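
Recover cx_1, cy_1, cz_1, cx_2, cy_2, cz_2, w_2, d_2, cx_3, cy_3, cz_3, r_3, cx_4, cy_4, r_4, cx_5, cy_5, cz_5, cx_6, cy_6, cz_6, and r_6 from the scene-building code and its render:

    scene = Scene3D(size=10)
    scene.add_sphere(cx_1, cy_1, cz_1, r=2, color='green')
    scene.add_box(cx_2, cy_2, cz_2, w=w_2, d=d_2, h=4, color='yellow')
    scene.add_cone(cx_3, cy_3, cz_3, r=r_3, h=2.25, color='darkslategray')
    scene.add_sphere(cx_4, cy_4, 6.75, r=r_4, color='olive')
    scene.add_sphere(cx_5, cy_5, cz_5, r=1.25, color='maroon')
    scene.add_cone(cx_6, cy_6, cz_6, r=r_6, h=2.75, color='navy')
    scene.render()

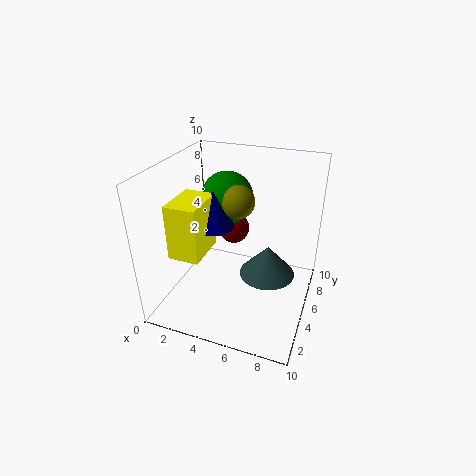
cx_1 = 3
cy_1 = 8
cz_1 = 6.5
cx_2 = 0.5
cy_2 = 3
cz_2 = 3.5
w_2 = 2.25
d_2 = 3.25
cx_3 = 7
cy_3 = 5.75
cz_3 = 2
r_3 = 2
cx_4 = 4.25
cy_4 = 7
r_4 = 1.25
cx_5 = 3.25
cy_5 = 8.75
cz_5 = 3.5
cx_6 = 2.75
cy_6 = 6
cz_6 = 5
r_6 = 1.5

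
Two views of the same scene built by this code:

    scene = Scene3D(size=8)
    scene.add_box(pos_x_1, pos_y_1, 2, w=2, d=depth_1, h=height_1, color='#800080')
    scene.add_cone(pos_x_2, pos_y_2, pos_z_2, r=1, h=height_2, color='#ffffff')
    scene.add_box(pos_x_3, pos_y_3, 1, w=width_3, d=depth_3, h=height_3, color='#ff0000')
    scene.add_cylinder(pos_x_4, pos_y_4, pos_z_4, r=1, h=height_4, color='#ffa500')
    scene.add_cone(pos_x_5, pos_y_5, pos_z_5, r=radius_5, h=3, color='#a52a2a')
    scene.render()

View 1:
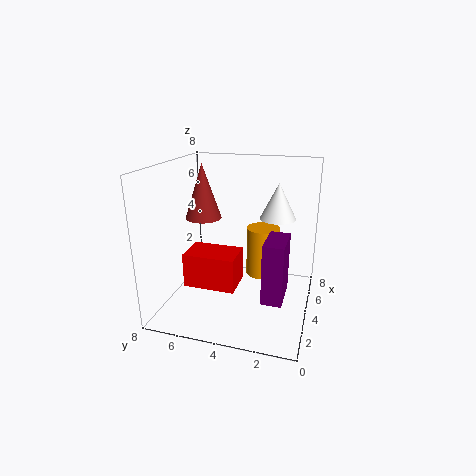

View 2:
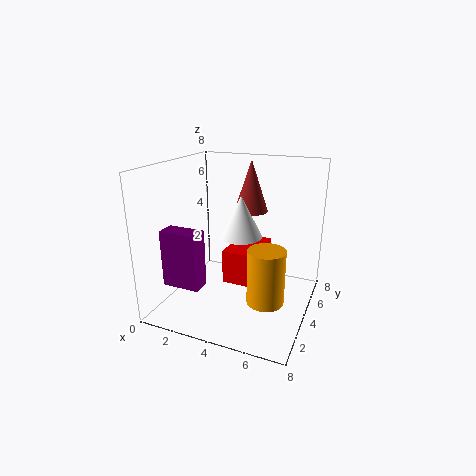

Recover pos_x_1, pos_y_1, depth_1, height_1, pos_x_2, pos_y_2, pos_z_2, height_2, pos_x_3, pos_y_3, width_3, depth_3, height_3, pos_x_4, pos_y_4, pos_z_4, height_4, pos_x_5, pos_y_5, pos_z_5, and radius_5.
pos_x_1 = 1, pos_y_1 = 1, depth_1 = 1, height_1 = 3, pos_x_2 = 5, pos_y_2 = 2, pos_z_2 = 5, height_2 = 2, pos_x_3 = 3, pos_y_3 = 4, width_3 = 2, depth_3 = 3, height_3 = 2, pos_x_4 = 6, pos_y_4 = 3, pos_z_4 = 1, height_4 = 3, pos_x_5 = 4, pos_y_5 = 6, pos_z_5 = 5, radius_5 = 1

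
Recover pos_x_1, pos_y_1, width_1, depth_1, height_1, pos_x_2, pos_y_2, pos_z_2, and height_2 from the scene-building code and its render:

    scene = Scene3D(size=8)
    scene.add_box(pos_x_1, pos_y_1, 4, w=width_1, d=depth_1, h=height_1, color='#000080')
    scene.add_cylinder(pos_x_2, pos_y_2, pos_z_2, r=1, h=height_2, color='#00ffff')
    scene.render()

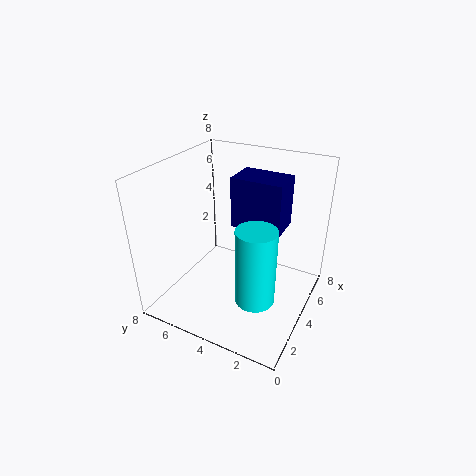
pos_x_1 = 5
pos_y_1 = 2
width_1 = 2
depth_1 = 3
height_1 = 3
pos_x_2 = 2
pos_y_2 = 2
pos_z_2 = 2
height_2 = 4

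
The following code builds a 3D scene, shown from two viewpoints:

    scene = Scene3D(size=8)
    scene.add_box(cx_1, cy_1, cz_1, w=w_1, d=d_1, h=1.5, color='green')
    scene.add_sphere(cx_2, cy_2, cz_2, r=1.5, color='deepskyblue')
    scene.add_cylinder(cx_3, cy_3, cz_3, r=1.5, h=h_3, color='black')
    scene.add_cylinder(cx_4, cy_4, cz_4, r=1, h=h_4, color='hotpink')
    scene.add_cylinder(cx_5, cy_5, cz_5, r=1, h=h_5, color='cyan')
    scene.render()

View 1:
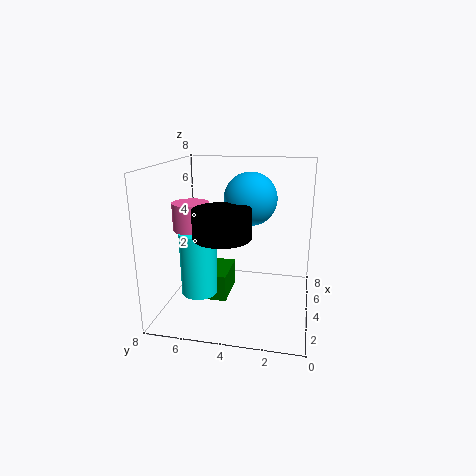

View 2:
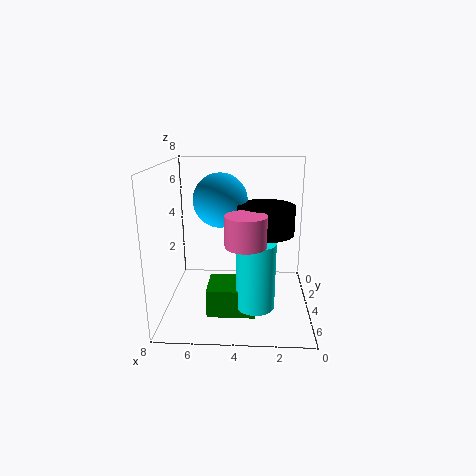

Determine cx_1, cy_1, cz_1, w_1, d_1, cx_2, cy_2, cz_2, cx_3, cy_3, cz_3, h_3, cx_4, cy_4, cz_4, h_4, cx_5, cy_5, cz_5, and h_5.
cx_1 = 3; cy_1 = 4.5; cz_1 = 0.5; w_1 = 2.5; d_1 = 2; cx_2 = 5; cy_2 = 3.5; cz_2 = 6; cx_3 = 2.5; cy_3 = 4.5; cz_3 = 4.5; h_3 = 1.5; cx_4 = 3.5; cy_4 = 6.5; cz_4 = 4.5; h_4 = 1.5; cx_5 = 3; cy_5 = 6; cz_5 = 1; h_5 = 3.5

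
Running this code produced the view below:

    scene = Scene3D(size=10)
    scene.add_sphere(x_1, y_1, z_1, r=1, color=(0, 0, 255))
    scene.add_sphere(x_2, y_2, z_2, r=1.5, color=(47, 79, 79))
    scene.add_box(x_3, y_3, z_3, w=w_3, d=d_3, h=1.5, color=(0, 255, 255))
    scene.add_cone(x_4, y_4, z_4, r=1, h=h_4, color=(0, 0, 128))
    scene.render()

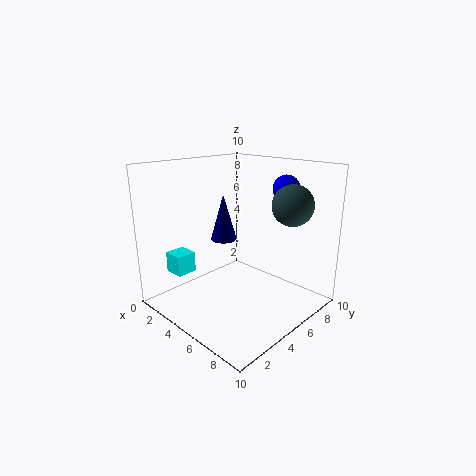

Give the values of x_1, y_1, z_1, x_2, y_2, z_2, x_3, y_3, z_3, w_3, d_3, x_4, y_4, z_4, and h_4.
x_1 = 6
y_1 = 9
z_1 = 8
x_2 = 7
y_2 = 8.5
z_2 = 7
x_3 = 0.5
y_3 = 2
z_3 = 2
w_3 = 1.5
d_3 = 1.5
x_4 = 2.5
y_4 = 6
z_4 = 4
h_4 = 3.5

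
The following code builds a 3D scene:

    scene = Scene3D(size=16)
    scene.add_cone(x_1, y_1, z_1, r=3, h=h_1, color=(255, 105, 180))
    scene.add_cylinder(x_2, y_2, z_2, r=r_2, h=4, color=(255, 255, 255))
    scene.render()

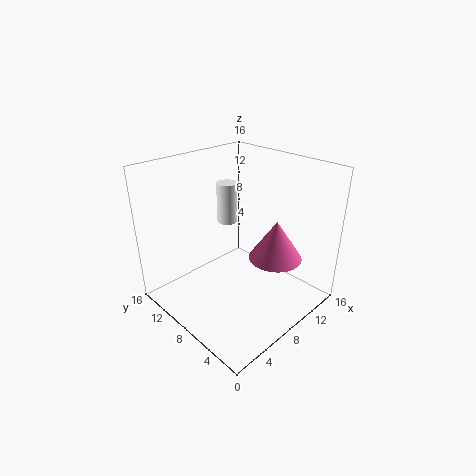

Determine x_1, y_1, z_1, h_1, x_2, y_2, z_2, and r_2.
x_1 = 11
y_1 = 5
z_1 = 5.5
h_1 = 4.5
x_2 = 6
y_2 = 7.5
z_2 = 11
r_2 = 1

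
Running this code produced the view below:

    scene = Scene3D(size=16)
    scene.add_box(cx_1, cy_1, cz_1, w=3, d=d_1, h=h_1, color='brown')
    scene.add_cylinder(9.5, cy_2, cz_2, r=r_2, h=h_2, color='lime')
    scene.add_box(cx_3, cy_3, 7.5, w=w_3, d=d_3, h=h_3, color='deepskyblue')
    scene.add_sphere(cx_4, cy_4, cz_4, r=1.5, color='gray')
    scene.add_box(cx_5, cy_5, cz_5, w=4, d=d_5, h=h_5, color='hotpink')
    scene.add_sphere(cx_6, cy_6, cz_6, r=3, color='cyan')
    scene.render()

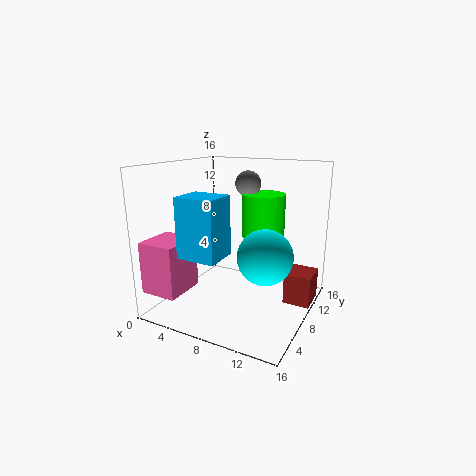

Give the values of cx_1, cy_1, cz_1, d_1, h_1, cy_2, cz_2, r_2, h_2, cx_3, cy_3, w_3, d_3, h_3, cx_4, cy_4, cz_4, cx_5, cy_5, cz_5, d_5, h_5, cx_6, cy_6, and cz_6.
cx_1 = 13
cy_1 = 9.5
cz_1 = 0.5
d_1 = 3.5
h_1 = 3.5
cy_2 = 11.5
cz_2 = 7.5
r_2 = 2.5
h_2 = 5
cx_3 = 5
cy_3 = 1
w_3 = 4
d_3 = 3.5
h_3 = 6
cx_4 = 7.5
cy_4 = 11.5
cz_4 = 13.5
cx_5 = 0.5
cy_5 = 0.5
cz_5 = 3
d_5 = 4.5
h_5 = 5.5
cx_6 = 11.5
cy_6 = 7.5
cz_6 = 6.5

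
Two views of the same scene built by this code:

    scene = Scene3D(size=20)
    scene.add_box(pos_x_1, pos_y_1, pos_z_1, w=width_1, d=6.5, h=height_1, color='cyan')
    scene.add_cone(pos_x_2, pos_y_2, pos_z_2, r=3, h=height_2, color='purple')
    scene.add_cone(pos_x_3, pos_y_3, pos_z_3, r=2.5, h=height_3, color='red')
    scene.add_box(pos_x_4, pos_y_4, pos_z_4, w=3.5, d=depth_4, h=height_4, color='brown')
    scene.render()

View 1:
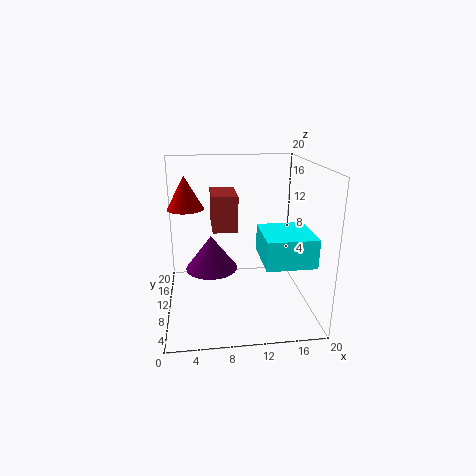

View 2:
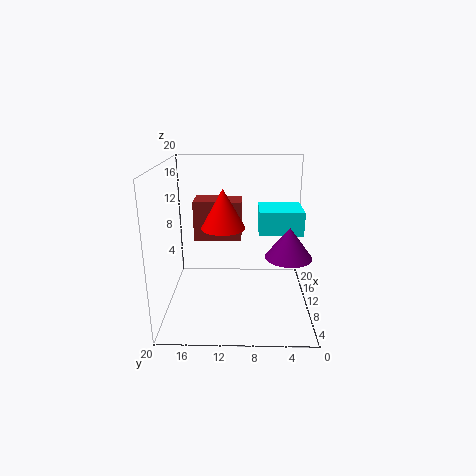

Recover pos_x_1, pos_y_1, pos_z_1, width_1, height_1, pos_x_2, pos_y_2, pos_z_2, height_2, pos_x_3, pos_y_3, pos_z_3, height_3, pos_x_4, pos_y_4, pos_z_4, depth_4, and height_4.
pos_x_1 = 12
pos_y_1 = 0.5
pos_z_1 = 9.5
width_1 = 6
height_1 = 3.5
pos_x_2 = 6
pos_y_2 = 3.5
pos_z_2 = 9
height_2 = 4
pos_x_3 = 3
pos_y_3 = 11.5
pos_z_3 = 14
height_3 = 4.5
pos_x_4 = 6.5
pos_y_4 = 9.5
pos_z_4 = 11
depth_4 = 6
height_4 = 5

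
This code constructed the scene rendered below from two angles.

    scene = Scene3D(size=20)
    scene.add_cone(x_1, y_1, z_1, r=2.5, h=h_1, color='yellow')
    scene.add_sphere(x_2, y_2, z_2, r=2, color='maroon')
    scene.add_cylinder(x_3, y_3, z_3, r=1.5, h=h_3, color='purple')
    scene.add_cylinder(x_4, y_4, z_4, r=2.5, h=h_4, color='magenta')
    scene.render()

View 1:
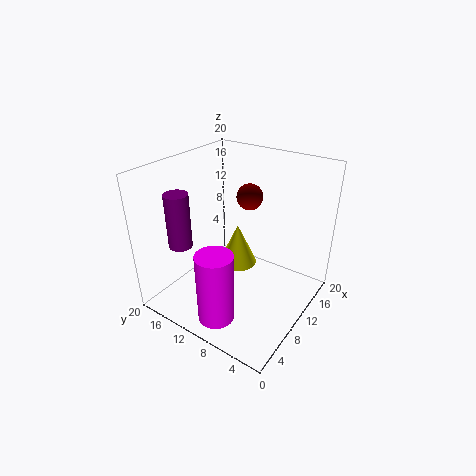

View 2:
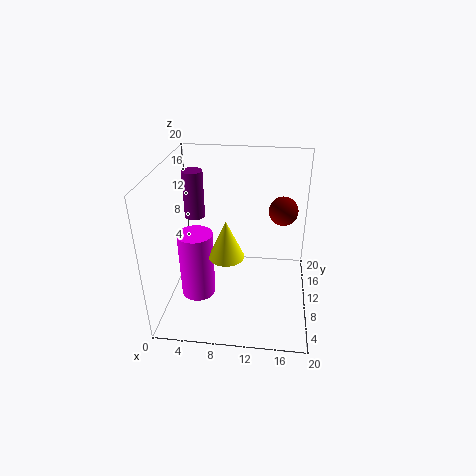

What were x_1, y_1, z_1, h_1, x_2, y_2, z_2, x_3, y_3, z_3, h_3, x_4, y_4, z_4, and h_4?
x_1 = 8.5
y_1 = 9
z_1 = 7.5
h_1 = 5.5
x_2 = 16
y_2 = 12
z_2 = 13.5
x_3 = 3
y_3 = 14
z_3 = 11
h_3 = 7
x_4 = 4
y_4 = 9.5
z_4 = 0.5
h_4 = 10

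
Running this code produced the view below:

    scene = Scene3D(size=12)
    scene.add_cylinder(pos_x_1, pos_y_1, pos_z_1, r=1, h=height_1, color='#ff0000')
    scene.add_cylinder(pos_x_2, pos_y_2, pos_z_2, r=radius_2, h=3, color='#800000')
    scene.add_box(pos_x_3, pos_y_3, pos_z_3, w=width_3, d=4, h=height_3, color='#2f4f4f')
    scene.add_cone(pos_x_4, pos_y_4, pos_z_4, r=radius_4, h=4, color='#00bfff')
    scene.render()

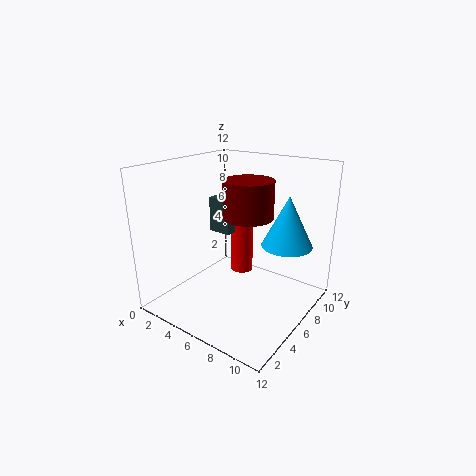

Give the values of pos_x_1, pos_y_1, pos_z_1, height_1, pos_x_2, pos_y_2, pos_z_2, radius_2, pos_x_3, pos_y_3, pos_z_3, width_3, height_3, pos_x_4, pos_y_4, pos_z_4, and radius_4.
pos_x_1 = 5
pos_y_1 = 8
pos_z_1 = 2
height_1 = 6
pos_x_2 = 7
pos_y_2 = 6
pos_z_2 = 8
radius_2 = 2
pos_x_3 = 3
pos_y_3 = 6
pos_z_3 = 6
width_3 = 2
height_3 = 3
pos_x_4 = 10
pos_y_4 = 7
pos_z_4 = 6
radius_4 = 2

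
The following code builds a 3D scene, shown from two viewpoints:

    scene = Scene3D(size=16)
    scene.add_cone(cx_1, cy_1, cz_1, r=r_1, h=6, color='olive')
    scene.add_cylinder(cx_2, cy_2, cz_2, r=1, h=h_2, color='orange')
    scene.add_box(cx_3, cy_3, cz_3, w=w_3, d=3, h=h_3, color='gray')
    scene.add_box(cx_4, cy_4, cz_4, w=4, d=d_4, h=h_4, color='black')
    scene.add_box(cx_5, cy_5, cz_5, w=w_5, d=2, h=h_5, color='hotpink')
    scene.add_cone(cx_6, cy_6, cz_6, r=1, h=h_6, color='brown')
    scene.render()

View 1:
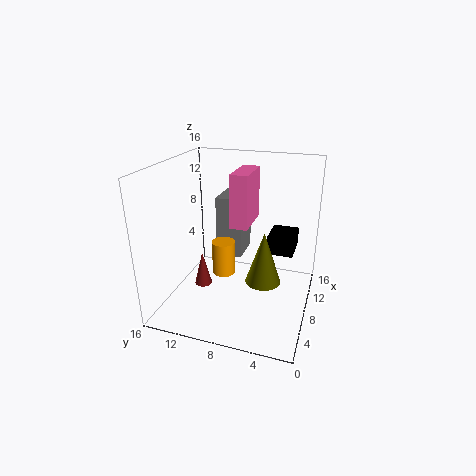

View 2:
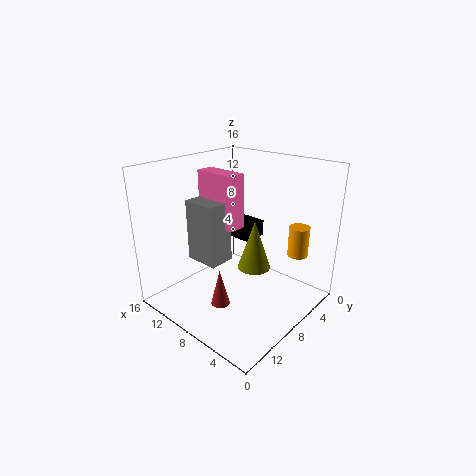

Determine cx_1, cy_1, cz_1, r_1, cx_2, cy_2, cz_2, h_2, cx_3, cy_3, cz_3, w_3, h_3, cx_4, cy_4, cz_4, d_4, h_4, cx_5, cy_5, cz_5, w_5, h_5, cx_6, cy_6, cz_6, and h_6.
cx_1 = 8, cy_1 = 5, cz_1 = 3, r_1 = 2, cx_2 = 1, cy_2 = 7, cz_2 = 8, h_2 = 3, cx_3 = 9, cy_3 = 8, cz_3 = 5, w_3 = 4, h_3 = 7, cx_4 = 9, cy_4 = 2, cz_4 = 6, d_4 = 3, h_4 = 2, cx_5 = 8, cy_5 = 7, cz_5 = 9, w_5 = 5, h_5 = 6, cx_6 = 7, cy_6 = 12, cz_6 = 2, h_6 = 4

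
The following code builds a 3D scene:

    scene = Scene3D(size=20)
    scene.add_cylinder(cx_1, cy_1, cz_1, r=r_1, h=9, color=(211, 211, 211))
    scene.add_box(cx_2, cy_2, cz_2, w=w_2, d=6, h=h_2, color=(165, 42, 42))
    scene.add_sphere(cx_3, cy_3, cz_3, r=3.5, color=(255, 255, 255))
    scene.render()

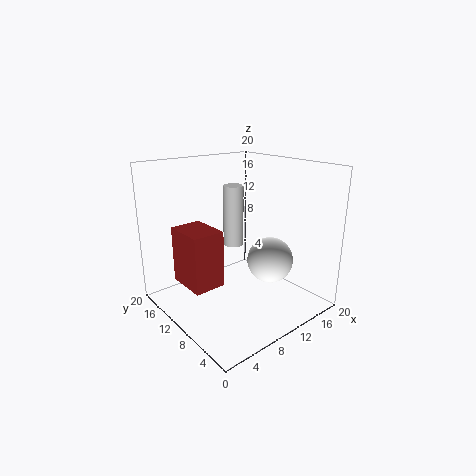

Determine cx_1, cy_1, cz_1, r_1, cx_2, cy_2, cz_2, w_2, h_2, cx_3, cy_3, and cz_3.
cx_1 = 12; cy_1 = 13.5; cz_1 = 7.5; r_1 = 1.5; cx_2 = 3; cy_2 = 10; cz_2 = 3.5; w_2 = 4.5; h_2 = 8; cx_3 = 16; cy_3 = 9.5; cz_3 = 5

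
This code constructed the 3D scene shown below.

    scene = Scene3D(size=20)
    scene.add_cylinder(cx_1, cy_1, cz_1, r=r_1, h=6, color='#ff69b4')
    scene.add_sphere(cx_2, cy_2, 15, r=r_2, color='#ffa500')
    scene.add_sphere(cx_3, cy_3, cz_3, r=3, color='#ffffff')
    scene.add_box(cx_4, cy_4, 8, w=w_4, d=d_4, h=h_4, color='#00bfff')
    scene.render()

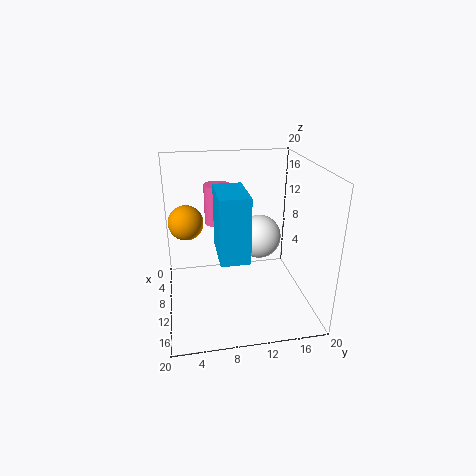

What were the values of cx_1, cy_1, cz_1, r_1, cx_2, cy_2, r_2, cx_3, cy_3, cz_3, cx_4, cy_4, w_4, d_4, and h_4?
cx_1 = 4; cy_1 = 8; cz_1 = 10; r_1 = 2; cx_2 = 15; cy_2 = 3; r_2 = 2; cx_3 = 10; cy_3 = 13; cz_3 = 10; cx_4 = 7; cy_4 = 7; w_4 = 7; d_4 = 4; h_4 = 9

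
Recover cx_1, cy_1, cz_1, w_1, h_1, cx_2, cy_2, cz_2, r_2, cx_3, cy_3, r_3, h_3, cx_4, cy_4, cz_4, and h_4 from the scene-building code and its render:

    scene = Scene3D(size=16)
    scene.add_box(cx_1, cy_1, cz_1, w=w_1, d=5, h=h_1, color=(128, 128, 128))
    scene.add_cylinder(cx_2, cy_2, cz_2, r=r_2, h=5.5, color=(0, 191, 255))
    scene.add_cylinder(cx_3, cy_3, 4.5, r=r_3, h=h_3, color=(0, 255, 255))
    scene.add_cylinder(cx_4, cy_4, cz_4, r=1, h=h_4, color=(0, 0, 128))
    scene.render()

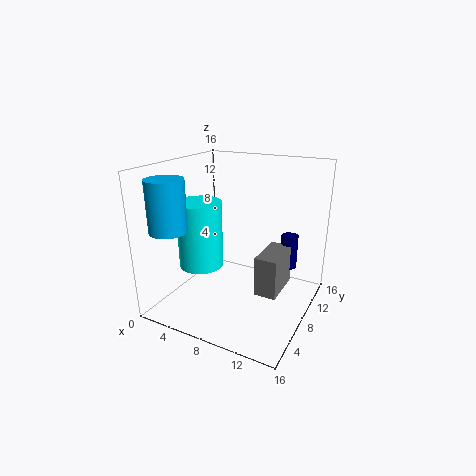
cx_1 = 10.5
cy_1 = 7
cz_1 = 2
w_1 = 2.5
h_1 = 4.5
cx_2 = 2.5
cy_2 = 3
cz_2 = 9.5
r_2 = 2
cx_3 = 4
cy_3 = 6.5
r_3 = 2.5
h_3 = 7.5
cx_4 = 12.5
cy_4 = 12.5
cz_4 = 3.5
h_4 = 4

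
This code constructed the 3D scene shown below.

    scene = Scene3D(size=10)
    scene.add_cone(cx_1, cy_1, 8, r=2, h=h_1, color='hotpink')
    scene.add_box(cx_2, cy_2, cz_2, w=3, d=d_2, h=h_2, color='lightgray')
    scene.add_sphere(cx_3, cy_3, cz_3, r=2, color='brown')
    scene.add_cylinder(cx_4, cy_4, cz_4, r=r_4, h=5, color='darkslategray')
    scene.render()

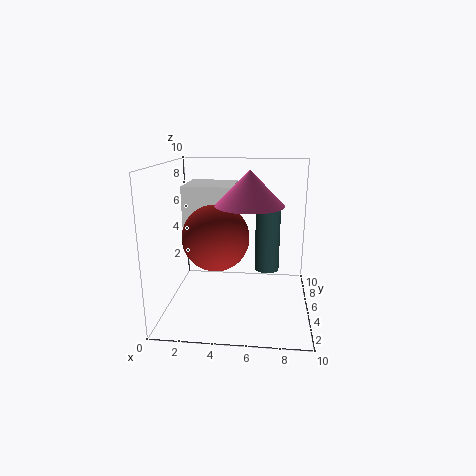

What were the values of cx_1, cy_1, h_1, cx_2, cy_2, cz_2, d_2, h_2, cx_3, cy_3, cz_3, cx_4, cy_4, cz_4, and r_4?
cx_1 = 6, cy_1 = 2, h_1 = 2, cx_2 = 2, cy_2 = 2, cz_2 = 5, d_2 = 3, h_2 = 4, cx_3 = 4, cy_3 = 2, cz_3 = 6, cx_4 = 7, cy_4 = 9, cz_4 = 1, r_4 = 1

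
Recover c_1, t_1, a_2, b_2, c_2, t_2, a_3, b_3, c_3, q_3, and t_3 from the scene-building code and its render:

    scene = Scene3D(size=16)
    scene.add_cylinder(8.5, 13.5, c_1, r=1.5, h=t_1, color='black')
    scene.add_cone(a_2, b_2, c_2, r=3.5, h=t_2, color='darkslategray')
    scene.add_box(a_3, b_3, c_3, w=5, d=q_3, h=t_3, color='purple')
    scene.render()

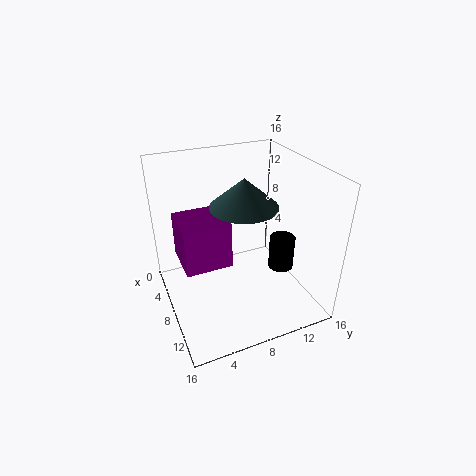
c_1 = 3, t_1 = 4, a_2 = 9.5, b_2 = 8, c_2 = 12.5, t_2 = 3, a_3 = 5, b_3 = 1.5, c_3 = 6, q_3 = 5, t_3 = 5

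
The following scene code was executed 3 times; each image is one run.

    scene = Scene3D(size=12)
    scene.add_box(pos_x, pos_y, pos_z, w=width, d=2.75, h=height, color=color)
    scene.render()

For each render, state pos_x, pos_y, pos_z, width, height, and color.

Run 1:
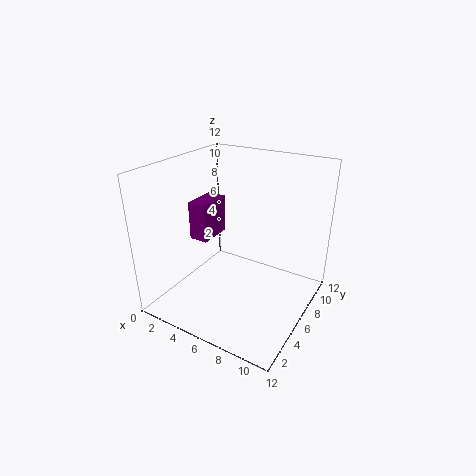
pos_x = 3.25; pos_y = 3.25; pos_z = 6.5; width = 1.5; height = 3; color = 'purple'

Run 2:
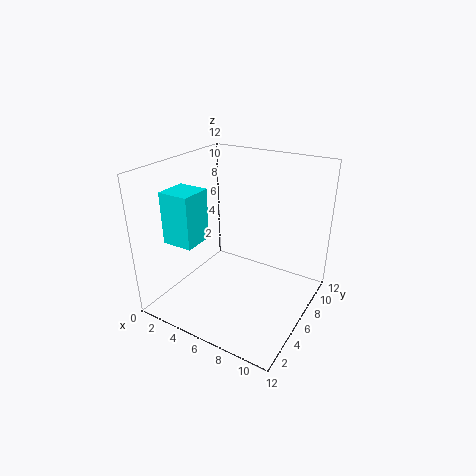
pos_x = 0.25; pos_y = 3.25; pos_z = 5.25; width = 2.75; height = 4.5; color = 'cyan'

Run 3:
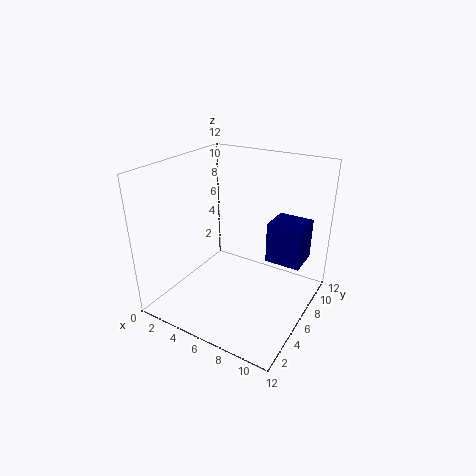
pos_x = 8; pos_y = 7.25; pos_z = 3.75; width = 3; height = 3.5; color = 'navy'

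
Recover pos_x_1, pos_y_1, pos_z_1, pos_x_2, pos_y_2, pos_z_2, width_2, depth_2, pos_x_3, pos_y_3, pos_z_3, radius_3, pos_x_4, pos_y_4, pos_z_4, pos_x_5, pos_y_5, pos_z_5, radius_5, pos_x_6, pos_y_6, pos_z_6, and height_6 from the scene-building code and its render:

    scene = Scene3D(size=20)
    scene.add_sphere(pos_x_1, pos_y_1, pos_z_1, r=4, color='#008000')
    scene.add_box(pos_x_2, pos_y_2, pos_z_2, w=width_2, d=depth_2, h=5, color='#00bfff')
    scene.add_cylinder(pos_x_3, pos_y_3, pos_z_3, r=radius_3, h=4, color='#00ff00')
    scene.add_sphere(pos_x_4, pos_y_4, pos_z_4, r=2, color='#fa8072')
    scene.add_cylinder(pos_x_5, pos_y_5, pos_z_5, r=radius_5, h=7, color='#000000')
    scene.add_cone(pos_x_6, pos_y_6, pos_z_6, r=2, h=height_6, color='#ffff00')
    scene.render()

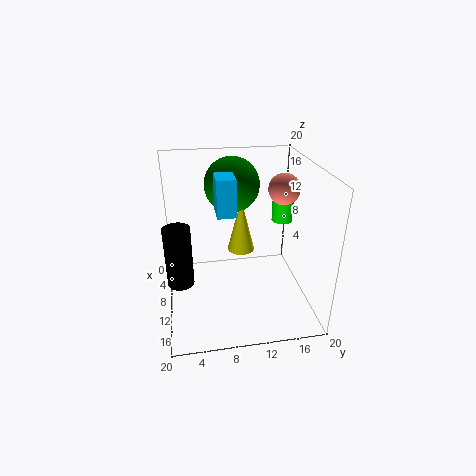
pos_x_1 = 5
pos_y_1 = 10
pos_z_1 = 16
pos_x_2 = 8.5
pos_y_2 = 7
pos_z_2 = 14
width_2 = 3.5
depth_2 = 2.5
pos_x_3 = 7.5
pos_y_3 = 17
pos_z_3 = 11
radius_3 = 1.5
pos_x_4 = 12
pos_y_4 = 15.5
pos_z_4 = 17.5
pos_x_5 = 17.5
pos_y_5 = 2
pos_z_5 = 9
radius_5 = 1.5
pos_x_6 = 7
pos_y_6 = 11
pos_z_6 = 6.5
height_6 = 8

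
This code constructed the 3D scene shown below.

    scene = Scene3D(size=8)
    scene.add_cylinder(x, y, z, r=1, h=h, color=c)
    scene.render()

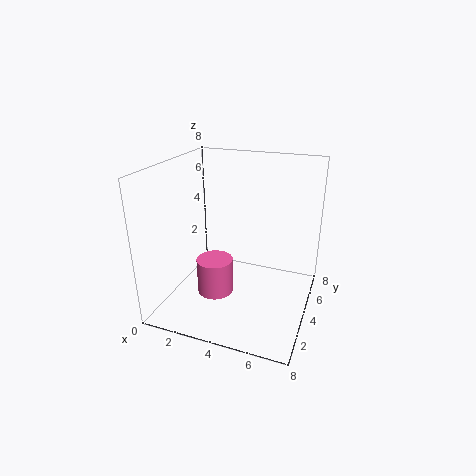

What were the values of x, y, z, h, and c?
x = 3
y = 3
z = 1
h = 2
c = 'hotpink'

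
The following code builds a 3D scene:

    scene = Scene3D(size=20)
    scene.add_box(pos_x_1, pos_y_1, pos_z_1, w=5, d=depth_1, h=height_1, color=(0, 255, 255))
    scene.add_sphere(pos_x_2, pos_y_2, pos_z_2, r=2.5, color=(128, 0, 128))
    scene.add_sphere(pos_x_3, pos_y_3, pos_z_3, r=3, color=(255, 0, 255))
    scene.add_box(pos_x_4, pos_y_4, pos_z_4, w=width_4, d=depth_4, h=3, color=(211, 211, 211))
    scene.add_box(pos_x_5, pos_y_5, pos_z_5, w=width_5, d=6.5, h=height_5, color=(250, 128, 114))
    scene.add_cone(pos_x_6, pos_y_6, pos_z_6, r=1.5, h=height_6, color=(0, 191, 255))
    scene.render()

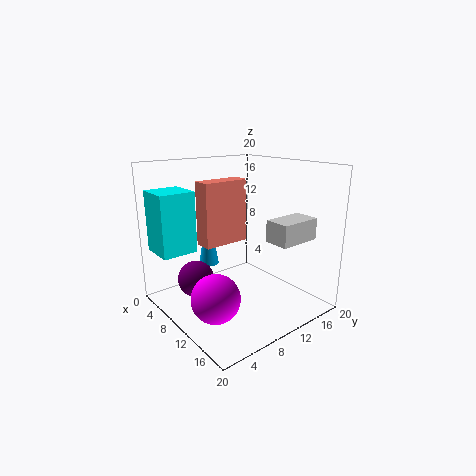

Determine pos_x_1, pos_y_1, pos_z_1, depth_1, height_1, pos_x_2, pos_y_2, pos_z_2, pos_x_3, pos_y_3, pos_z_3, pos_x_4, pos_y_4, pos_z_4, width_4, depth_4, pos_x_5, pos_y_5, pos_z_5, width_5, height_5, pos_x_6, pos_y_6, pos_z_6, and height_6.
pos_x_1 = 1.5
pos_y_1 = 0.5
pos_z_1 = 8
depth_1 = 5
height_1 = 8.5
pos_x_2 = 7.5
pos_y_2 = 4.5
pos_z_2 = 4.5
pos_x_3 = 14.5
pos_y_3 = 3
pos_z_3 = 5
pos_x_4 = 13.5
pos_y_4 = 12
pos_z_4 = 10
width_4 = 3.5
depth_4 = 6
pos_x_5 = 7.5
pos_y_5 = 5
pos_z_5 = 9.5
width_5 = 2.5
height_5 = 8.5
pos_x_6 = 4
pos_y_6 = 9
pos_z_6 = 4.5
height_6 = 9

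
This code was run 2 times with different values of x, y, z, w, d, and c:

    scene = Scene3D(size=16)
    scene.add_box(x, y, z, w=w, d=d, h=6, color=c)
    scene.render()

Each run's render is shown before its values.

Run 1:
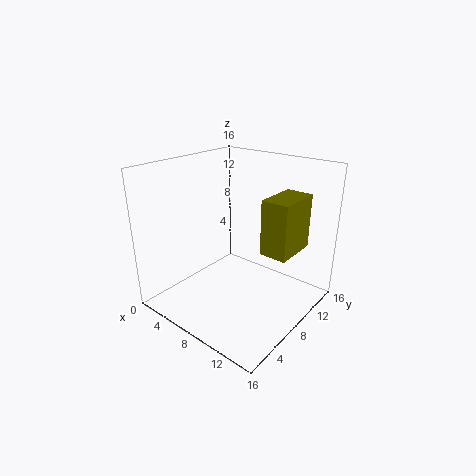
x = 11, y = 8, z = 7, w = 3, d = 5, c = 'olive'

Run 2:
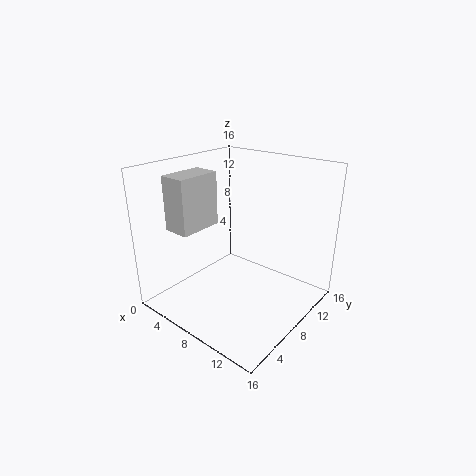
x = 2, y = 3, z = 9, w = 3, d = 5, c = 'lightgray'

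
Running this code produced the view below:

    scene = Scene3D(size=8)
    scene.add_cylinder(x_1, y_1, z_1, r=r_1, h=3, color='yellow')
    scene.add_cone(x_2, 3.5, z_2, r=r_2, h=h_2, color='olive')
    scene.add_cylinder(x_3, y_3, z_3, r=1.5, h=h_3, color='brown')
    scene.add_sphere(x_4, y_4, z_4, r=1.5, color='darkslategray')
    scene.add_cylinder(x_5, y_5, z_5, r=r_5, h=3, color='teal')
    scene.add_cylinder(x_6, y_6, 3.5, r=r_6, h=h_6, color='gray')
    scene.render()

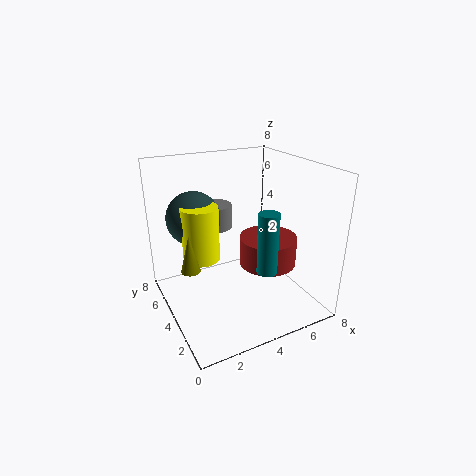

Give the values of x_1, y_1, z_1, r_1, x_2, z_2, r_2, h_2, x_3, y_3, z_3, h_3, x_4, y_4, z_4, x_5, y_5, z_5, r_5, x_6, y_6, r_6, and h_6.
x_1 = 2; y_1 = 4.5; z_1 = 3; r_1 = 1; x_2 = 1; z_2 = 3; r_2 = 0.5; h_2 = 2; x_3 = 5; y_3 = 2.5; z_3 = 3; h_3 = 1.5; x_4 = 2; y_4 = 5.5; z_4 = 5; x_5 = 4; y_5 = 1; z_5 = 3.5; r_5 = 0.5; x_6 = 4; y_6 = 7; r_6 = 1; h_6 = 1.5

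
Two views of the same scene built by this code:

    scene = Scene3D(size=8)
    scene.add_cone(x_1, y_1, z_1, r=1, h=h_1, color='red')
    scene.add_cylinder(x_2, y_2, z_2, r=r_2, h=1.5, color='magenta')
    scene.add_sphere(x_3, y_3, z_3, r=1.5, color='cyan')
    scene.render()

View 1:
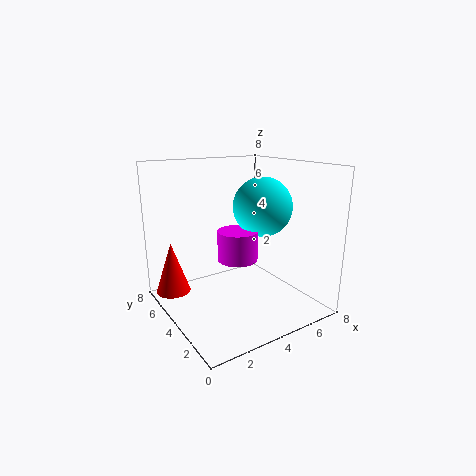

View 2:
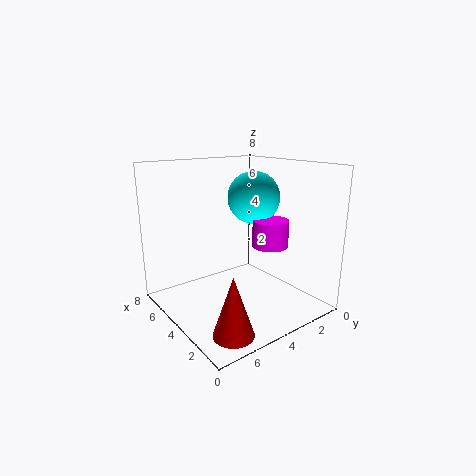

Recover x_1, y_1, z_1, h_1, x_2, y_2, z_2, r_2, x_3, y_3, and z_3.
x_1 = 1, y_1 = 6.5, z_1 = 0.5, h_1 = 3, x_2 = 3, y_2 = 2.5, z_2 = 3.5, r_2 = 1, x_3 = 4.5, y_3 = 2.5, z_3 = 6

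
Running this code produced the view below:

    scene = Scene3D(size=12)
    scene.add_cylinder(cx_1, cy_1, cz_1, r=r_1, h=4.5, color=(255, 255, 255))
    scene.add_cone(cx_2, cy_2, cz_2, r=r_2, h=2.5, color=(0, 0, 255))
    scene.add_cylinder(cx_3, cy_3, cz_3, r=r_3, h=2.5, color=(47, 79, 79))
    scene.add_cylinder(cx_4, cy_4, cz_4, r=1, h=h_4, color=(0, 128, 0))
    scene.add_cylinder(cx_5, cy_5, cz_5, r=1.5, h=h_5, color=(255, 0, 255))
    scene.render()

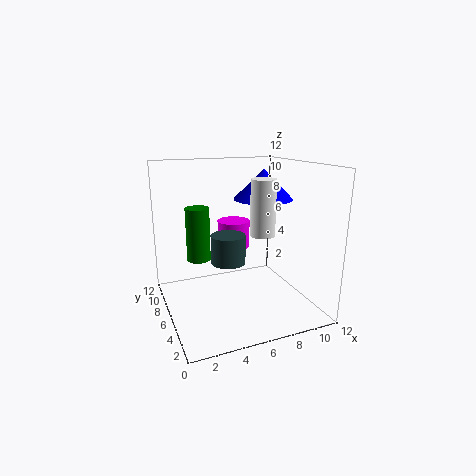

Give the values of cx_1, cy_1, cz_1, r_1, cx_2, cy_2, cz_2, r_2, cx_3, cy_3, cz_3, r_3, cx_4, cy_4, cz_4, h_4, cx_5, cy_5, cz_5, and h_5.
cx_1 = 7.5; cy_1 = 4.5; cz_1 = 6.5; r_1 = 1; cx_2 = 8.5; cy_2 = 6.5; cz_2 = 9; r_2 = 2.5; cx_3 = 5.5; cy_3 = 7; cz_3 = 3.5; r_3 = 1.5; cx_4 = 3; cy_4 = 7.5; cz_4 = 4; h_4 = 4.5; cx_5 = 7; cy_5 = 9.5; cz_5 = 4; h_5 = 2.5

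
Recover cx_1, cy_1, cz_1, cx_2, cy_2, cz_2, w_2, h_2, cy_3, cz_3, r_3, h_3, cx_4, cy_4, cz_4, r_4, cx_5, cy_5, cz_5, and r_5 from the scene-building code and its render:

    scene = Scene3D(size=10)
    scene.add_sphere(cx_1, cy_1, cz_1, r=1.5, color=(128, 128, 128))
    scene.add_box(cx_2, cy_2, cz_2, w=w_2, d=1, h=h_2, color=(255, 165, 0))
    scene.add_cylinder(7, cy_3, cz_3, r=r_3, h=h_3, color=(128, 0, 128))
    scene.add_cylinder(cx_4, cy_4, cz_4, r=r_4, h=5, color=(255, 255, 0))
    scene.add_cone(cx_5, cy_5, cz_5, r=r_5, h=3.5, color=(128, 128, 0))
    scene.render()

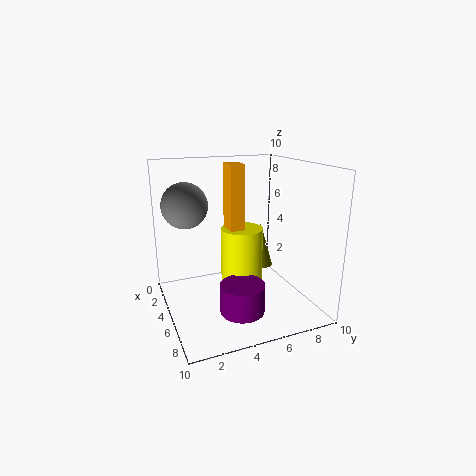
cx_1 = 4.5
cy_1 = 1.5
cz_1 = 7.5
cx_2 = 3.5
cy_2 = 4.5
cz_2 = 5.5
w_2 = 1.5
h_2 = 4.5
cy_3 = 4.5
cz_3 = 0.5
r_3 = 1.5
h_3 = 2
cx_4 = 4.5
cy_4 = 5.5
cz_4 = 0.5
r_4 = 1.5
cx_5 = 2.5
cy_5 = 8
cz_5 = 1.5
r_5 = 1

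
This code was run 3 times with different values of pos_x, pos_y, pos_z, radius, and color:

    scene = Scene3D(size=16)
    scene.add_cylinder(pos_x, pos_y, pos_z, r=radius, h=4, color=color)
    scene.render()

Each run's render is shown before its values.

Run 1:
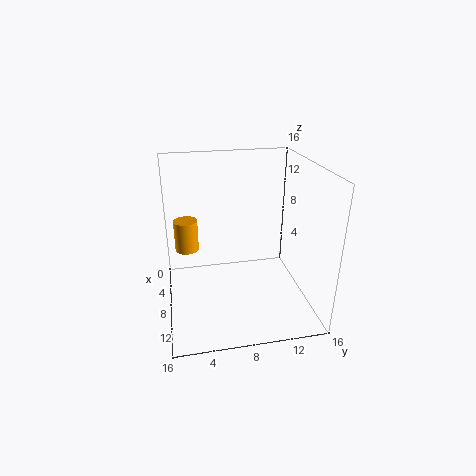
pos_x = 2; pos_y = 2.5; pos_z = 4; radius = 1.5; color = 'orange'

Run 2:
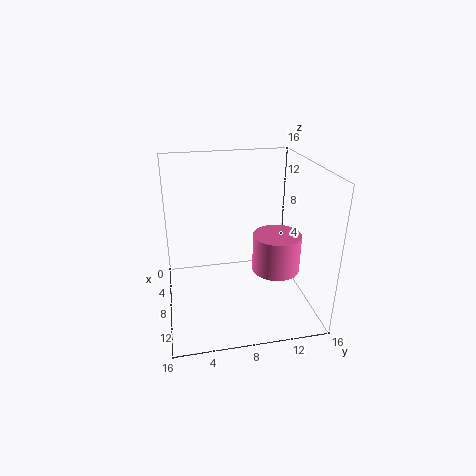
pos_x = 11; pos_y = 11.5; pos_z = 5.5; radius = 2.5; color = 'hotpink'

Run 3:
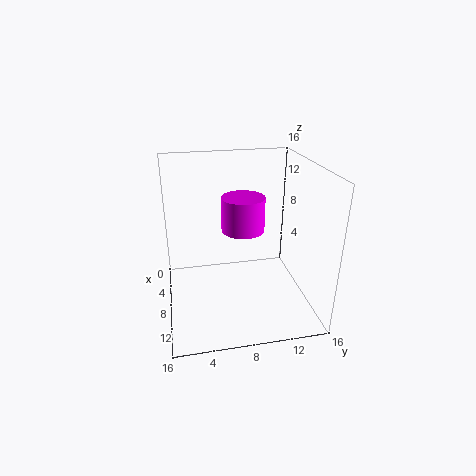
pos_x = 6; pos_y = 9; pos_z = 8; radius = 2.5; color = 'magenta'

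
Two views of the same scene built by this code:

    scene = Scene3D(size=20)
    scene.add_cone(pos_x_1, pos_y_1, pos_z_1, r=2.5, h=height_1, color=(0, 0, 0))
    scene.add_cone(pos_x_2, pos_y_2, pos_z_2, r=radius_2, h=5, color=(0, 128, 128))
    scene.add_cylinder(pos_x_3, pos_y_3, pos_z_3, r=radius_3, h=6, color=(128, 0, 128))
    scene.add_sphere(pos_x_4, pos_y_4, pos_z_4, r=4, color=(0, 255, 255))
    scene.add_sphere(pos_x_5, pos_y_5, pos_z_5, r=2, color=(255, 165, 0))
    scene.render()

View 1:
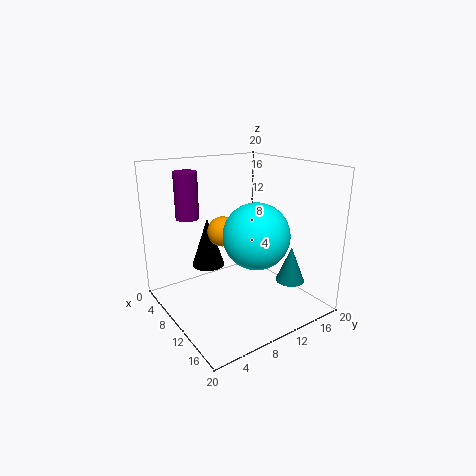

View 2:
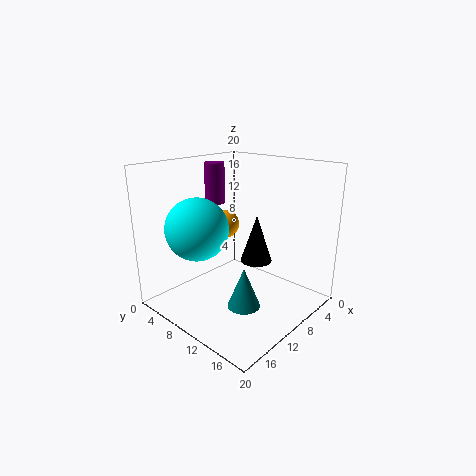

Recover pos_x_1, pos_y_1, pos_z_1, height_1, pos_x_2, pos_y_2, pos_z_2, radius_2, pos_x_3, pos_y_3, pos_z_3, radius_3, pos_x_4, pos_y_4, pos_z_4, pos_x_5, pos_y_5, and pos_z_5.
pos_x_1 = 4
pos_y_1 = 8.5
pos_z_1 = 4
height_1 = 7.5
pos_x_2 = 15
pos_y_2 = 15.5
pos_z_2 = 4
radius_2 = 2
pos_x_3 = 8
pos_y_3 = 3.5
pos_z_3 = 13.5
radius_3 = 1.5
pos_x_4 = 16
pos_y_4 = 8.5
pos_z_4 = 12.5
pos_x_5 = 10
pos_y_5 = 7.5
pos_z_5 = 11.5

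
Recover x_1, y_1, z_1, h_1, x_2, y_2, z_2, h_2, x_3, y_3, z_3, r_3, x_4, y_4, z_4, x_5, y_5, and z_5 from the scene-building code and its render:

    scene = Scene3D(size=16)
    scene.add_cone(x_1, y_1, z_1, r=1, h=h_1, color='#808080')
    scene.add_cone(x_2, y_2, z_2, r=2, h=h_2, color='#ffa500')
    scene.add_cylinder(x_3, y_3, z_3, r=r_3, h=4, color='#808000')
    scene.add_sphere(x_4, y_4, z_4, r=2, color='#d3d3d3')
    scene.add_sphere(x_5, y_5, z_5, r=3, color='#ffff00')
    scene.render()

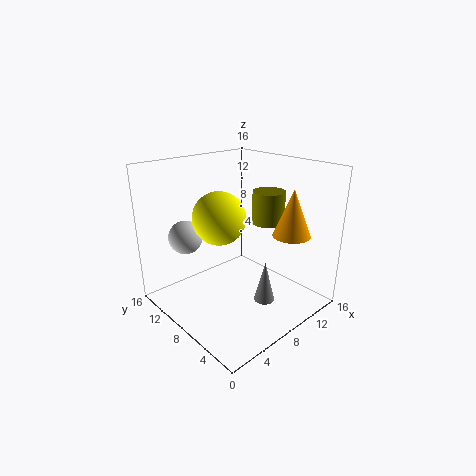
x_1 = 6
y_1 = 2
z_1 = 4
h_1 = 4
x_2 = 11
y_2 = 3
z_2 = 9
h_2 = 5
x_3 = 14
y_3 = 9
z_3 = 8
r_3 = 2
x_4 = 5
y_4 = 14
z_4 = 7
x_5 = 7
y_5 = 10
z_5 = 10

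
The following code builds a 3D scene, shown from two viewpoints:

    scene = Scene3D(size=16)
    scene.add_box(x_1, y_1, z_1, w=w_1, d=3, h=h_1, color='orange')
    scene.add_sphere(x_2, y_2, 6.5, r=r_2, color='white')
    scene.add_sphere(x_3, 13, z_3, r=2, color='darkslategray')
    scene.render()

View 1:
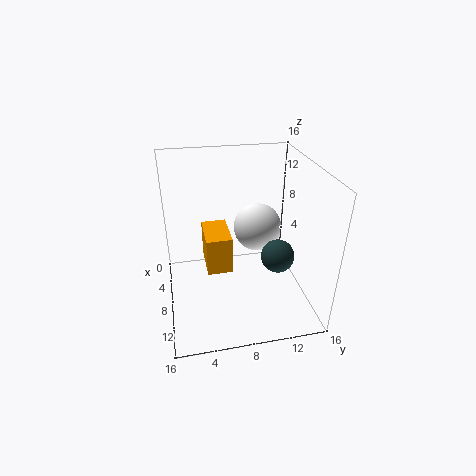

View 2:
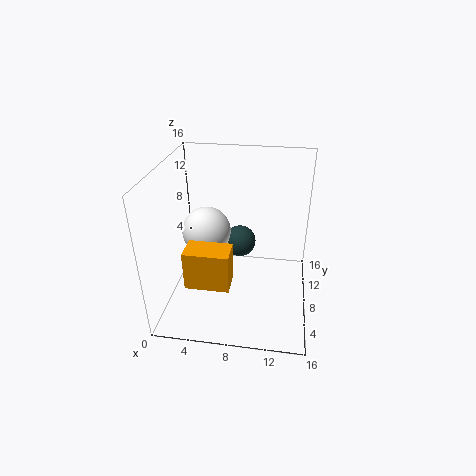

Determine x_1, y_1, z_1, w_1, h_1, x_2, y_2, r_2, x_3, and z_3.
x_1 = 2.5; y_1 = 4.5; z_1 = 3; w_1 = 5; h_1 = 4.5; x_2 = 3.5; y_2 = 11.5; r_2 = 3; x_3 = 7.5; z_3 = 4.5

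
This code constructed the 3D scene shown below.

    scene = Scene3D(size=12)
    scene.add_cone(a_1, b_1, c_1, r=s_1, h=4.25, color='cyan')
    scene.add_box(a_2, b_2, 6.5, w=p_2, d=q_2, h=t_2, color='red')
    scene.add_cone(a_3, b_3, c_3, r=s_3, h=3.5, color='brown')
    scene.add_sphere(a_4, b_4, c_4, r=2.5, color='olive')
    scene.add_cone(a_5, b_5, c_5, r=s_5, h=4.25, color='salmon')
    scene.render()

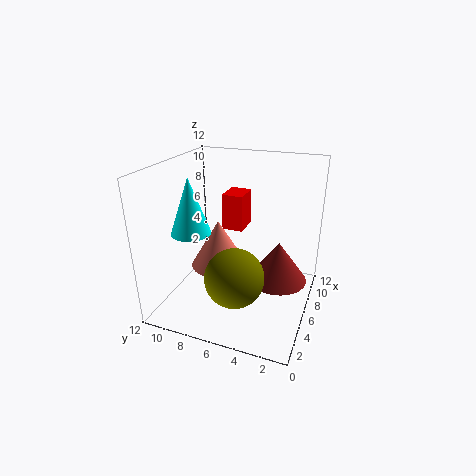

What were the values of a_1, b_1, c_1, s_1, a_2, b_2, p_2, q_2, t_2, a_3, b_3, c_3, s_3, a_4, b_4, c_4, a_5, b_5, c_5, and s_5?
a_1 = 2.75
b_1 = 8.5
c_1 = 7.5
s_1 = 1.5
a_2 = 6.25
b_2 = 5.75
p_2 = 2.25
q_2 = 1.75
t_2 = 3
a_3 = 7.25
b_3 = 2.75
c_3 = 2
s_3 = 2.5
a_4 = 4.5
b_4 = 5.75
c_4 = 3
a_5 = 7
b_5 = 8.25
c_5 = 2.5
s_5 = 2.5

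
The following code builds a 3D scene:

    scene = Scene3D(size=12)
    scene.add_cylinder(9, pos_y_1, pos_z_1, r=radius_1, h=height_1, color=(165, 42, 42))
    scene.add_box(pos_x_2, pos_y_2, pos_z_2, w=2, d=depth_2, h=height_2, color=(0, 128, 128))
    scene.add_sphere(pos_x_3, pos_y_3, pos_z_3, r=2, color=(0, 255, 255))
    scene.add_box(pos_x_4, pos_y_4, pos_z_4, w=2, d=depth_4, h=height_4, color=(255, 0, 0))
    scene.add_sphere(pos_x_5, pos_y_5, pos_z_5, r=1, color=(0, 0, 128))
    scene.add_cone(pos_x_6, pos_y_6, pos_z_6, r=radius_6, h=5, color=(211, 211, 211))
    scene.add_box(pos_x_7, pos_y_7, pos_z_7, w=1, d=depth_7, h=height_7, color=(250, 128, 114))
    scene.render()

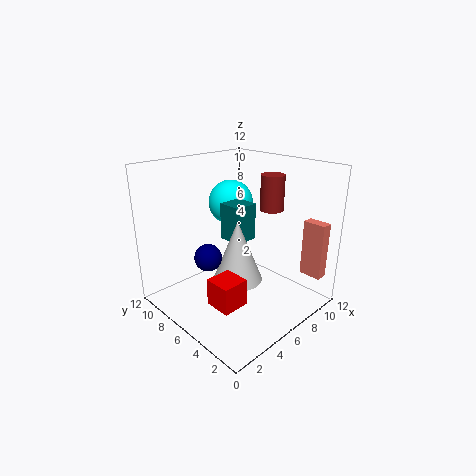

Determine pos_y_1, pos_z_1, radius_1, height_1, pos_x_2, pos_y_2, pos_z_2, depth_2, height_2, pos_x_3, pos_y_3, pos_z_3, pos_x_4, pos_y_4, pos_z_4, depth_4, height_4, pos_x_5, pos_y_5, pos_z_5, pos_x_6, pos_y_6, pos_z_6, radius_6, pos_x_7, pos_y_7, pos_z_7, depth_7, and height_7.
pos_y_1 = 5; pos_z_1 = 8; radius_1 = 1; height_1 = 3; pos_x_2 = 5; pos_y_2 = 5; pos_z_2 = 6; depth_2 = 2; height_2 = 3; pos_x_3 = 8; pos_y_3 = 9; pos_z_3 = 8; pos_x_4 = 1; pos_y_4 = 2; pos_z_4 = 3; depth_4 = 2; height_4 = 2; pos_x_5 = 2; pos_y_5 = 5; pos_z_5 = 6; pos_x_6 = 5; pos_y_6 = 5; pos_z_6 = 3; radius_6 = 2; pos_x_7 = 11; pos_y_7 = 1; pos_z_7 = 2; depth_7 = 2; height_7 = 5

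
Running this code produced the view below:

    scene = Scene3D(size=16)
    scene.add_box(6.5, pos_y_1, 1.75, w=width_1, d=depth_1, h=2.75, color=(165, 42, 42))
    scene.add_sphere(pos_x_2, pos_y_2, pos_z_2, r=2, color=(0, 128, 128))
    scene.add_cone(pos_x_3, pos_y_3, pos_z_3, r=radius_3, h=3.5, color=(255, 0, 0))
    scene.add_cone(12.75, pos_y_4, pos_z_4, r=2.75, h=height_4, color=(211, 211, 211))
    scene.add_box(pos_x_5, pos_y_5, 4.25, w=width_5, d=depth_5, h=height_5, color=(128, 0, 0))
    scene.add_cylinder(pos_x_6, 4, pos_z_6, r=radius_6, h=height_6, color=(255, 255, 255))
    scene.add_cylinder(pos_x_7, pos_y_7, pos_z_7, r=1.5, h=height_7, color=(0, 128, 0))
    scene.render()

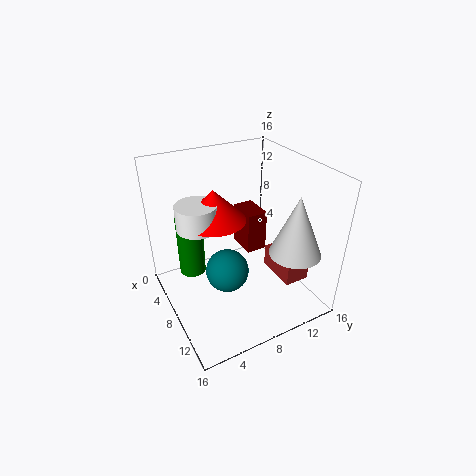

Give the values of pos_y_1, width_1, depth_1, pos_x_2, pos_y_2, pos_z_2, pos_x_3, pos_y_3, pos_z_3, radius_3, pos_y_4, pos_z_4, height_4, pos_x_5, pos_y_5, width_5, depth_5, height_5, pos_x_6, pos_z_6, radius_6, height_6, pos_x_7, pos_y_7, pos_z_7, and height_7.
pos_y_1 = 12.75, width_1 = 5, depth_1 = 3, pos_x_2 = 12.75, pos_y_2 = 4.25, pos_z_2 = 8.25, pos_x_3 = 6.25, pos_y_3 = 6, pos_z_3 = 10, radius_3 = 3.5, pos_y_4 = 12.25, pos_z_4 = 7.5, height_4 = 6.5, pos_x_5 = 2.75, pos_y_5 = 10.25, width_5 = 3.75, depth_5 = 2.5, height_5 = 5, pos_x_6 = 6.25, pos_z_6 = 9.5, radius_6 = 2.25, height_6 = 2.75, pos_x_7 = 5, pos_y_7 = 3.5, pos_z_7 = 3.25, height_7 = 7.5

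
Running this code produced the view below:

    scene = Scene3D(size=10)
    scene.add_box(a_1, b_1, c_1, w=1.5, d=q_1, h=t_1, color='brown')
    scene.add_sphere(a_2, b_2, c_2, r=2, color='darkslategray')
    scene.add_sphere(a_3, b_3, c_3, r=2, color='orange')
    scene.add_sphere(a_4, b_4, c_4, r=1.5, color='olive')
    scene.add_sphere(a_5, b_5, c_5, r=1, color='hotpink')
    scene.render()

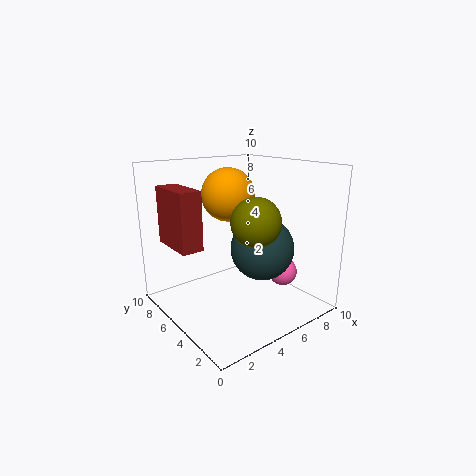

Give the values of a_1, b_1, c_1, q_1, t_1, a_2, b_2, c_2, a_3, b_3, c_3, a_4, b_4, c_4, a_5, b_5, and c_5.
a_1 = 1, b_1 = 5.5, c_1 = 4.5, q_1 = 3.5, t_1 = 4, a_2 = 5, b_2 = 2.5, c_2 = 5, a_3 = 6, b_3 = 7.5, c_3 = 7.5, a_4 = 4, b_4 = 2, c_4 = 7, a_5 = 7.5, b_5 = 3, c_5 = 2.5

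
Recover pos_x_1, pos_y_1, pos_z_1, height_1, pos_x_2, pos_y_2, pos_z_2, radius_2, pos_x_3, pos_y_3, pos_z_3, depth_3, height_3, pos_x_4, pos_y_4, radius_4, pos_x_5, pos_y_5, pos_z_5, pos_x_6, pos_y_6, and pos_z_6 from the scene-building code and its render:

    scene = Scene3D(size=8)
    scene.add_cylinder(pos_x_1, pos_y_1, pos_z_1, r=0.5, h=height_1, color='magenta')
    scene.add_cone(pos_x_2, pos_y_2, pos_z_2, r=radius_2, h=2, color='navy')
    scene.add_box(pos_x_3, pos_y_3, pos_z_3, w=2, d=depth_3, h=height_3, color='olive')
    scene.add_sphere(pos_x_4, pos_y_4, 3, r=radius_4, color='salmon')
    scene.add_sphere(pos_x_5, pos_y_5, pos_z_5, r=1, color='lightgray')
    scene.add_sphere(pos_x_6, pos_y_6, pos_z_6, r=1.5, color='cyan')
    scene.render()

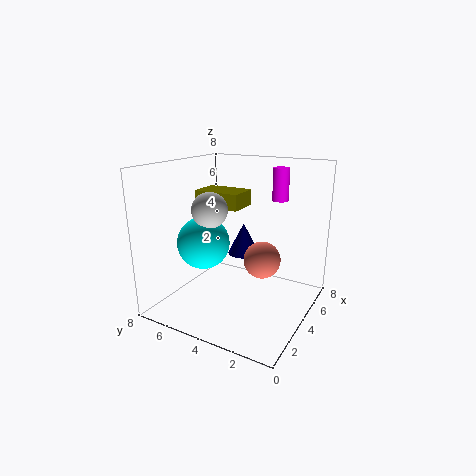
pos_x_1 = 7.5, pos_y_1 = 3, pos_z_1 = 5.5, height_1 = 2, pos_x_2 = 6.5, pos_y_2 = 5, pos_z_2 = 2, radius_2 = 1, pos_x_3 = 5.5, pos_y_3 = 5, pos_z_3 = 5, depth_3 = 3, height_3 = 1, pos_x_4 = 4, pos_y_4 = 2.5, radius_4 = 1, pos_x_5 = 3.5, pos_y_5 = 5.5, pos_z_5 = 5.5, pos_x_6 = 3.5, pos_y_6 = 6, pos_z_6 = 3.5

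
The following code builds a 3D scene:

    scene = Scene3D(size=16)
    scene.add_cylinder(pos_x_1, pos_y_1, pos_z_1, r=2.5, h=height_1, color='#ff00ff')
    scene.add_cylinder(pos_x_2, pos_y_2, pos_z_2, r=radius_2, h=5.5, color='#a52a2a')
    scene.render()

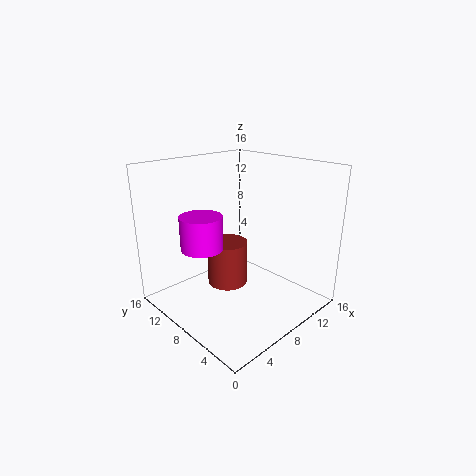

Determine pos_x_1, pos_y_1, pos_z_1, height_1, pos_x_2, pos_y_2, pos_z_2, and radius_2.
pos_x_1 = 6
pos_y_1 = 12
pos_z_1 = 6
height_1 = 4
pos_x_2 = 9.5
pos_y_2 = 11.5
pos_z_2 = 0.5
radius_2 = 2.5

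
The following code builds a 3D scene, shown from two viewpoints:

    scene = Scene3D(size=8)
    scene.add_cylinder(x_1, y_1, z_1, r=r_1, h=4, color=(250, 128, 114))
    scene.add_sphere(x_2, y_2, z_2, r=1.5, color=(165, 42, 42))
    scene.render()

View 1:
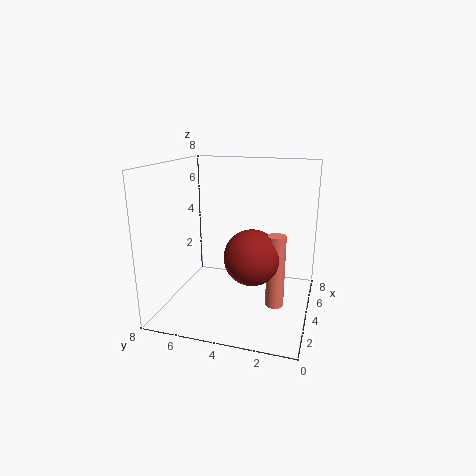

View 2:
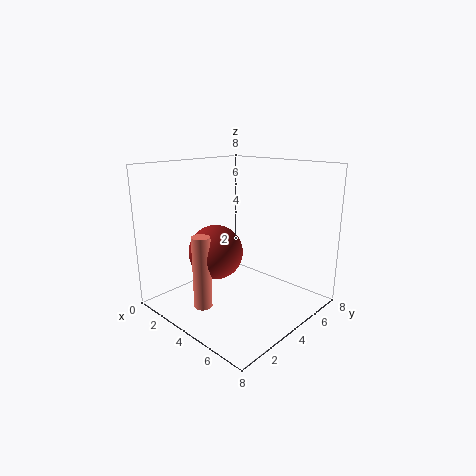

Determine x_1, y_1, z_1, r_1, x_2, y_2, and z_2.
x_1 = 3.5
y_1 = 1.75
z_1 = 0.5
r_1 = 0.5
x_2 = 3.25
y_2 = 3
z_2 = 3.25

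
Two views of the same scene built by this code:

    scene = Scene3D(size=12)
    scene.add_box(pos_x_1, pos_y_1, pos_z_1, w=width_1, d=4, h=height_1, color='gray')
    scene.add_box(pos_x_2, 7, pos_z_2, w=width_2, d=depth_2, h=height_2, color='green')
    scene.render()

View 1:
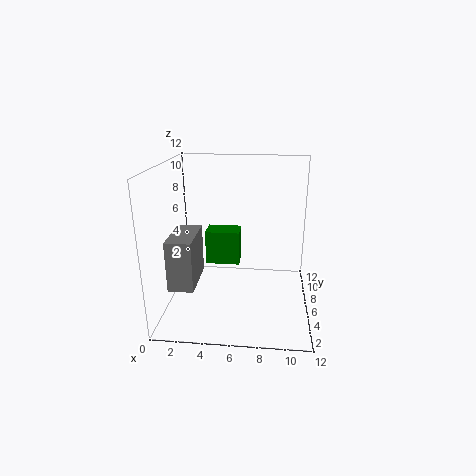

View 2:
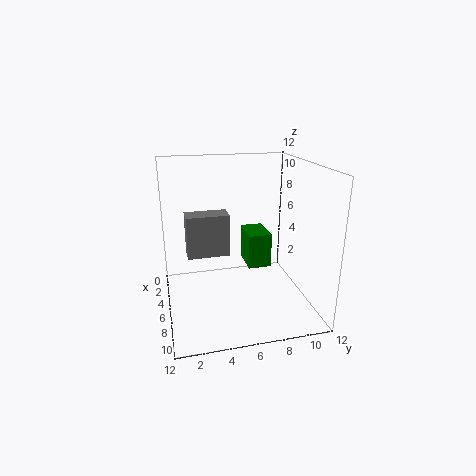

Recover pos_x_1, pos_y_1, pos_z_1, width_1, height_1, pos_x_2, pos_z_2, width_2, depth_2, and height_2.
pos_x_1 = 1, pos_y_1 = 2, pos_z_1 = 3, width_1 = 2, height_1 = 4, pos_x_2 = 3, pos_z_2 = 3, width_2 = 3, depth_2 = 2, height_2 = 3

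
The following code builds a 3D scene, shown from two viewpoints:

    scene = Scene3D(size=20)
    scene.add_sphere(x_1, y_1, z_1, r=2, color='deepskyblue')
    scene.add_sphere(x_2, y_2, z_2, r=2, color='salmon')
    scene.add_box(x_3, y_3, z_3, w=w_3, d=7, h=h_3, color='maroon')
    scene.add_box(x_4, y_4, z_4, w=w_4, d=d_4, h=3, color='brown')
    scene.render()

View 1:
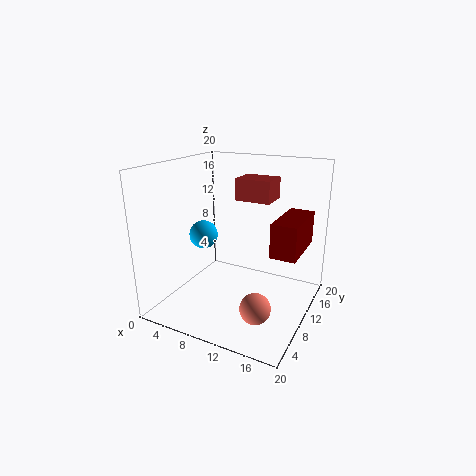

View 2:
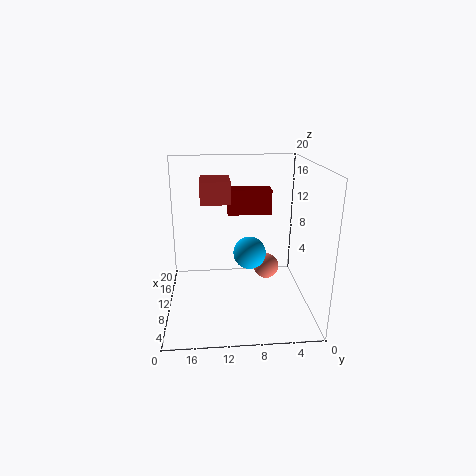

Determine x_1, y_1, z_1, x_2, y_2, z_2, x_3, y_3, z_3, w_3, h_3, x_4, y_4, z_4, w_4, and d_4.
x_1 = 5
y_1 = 9
z_1 = 10
x_2 = 15
y_2 = 5
z_2 = 3
x_3 = 17
y_3 = 4
z_3 = 11
w_3 = 3
h_3 = 4
x_4 = 9
y_4 = 11
z_4 = 15
w_4 = 5
d_4 = 4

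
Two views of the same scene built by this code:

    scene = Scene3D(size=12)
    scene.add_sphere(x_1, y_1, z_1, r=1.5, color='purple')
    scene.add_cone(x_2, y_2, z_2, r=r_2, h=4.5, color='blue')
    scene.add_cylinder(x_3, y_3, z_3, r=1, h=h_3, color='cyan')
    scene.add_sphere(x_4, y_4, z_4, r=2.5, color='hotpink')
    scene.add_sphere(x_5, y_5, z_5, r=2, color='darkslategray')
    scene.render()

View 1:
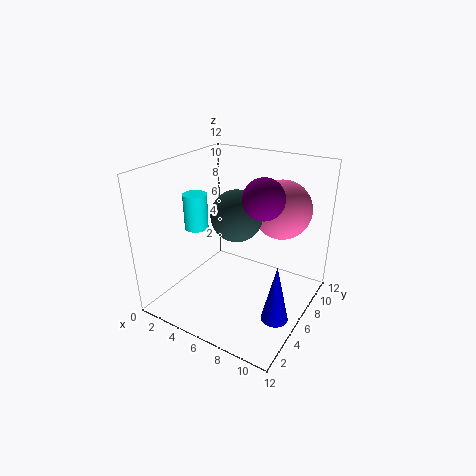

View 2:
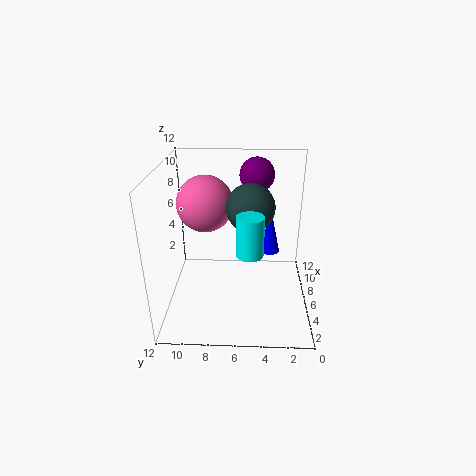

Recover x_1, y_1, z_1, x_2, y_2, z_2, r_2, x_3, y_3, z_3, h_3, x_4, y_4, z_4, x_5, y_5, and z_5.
x_1 = 9, y_1 = 4.5, z_1 = 10.5, x_2 = 11, y_2 = 3, z_2 = 2, r_2 = 1, x_3 = 2.5, y_3 = 5, z_3 = 6.5, h_3 = 3, x_4 = 8.5, y_4 = 9, z_4 = 8, x_5 = 6.5, y_5 = 5, z_5 = 8.5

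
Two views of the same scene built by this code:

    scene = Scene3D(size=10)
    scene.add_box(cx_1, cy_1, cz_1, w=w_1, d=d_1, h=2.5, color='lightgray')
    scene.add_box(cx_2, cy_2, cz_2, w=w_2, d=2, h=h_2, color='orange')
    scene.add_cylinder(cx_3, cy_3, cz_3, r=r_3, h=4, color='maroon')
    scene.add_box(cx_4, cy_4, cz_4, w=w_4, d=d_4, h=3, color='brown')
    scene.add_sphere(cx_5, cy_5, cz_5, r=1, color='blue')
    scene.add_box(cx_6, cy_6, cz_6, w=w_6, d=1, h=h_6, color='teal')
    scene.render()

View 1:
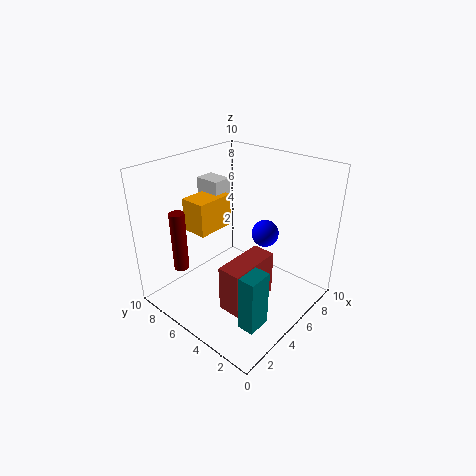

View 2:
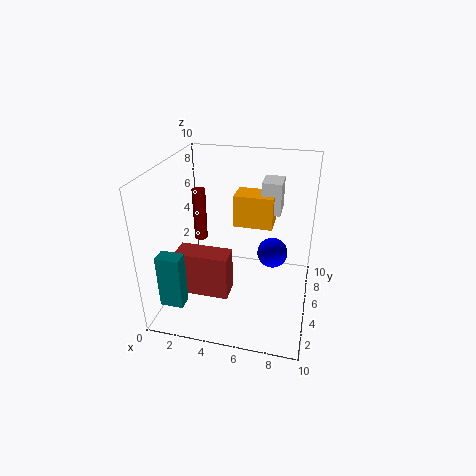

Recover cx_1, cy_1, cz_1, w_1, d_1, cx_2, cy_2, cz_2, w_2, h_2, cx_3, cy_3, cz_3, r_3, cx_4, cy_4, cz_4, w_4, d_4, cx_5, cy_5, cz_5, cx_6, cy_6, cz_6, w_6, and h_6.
cx_1 = 6
cy_1 = 8
cz_1 = 5.5
w_1 = 1.5
d_1 = 2
cx_2 = 4
cy_2 = 7.5
cz_2 = 4.5
w_2 = 3
h_2 = 2.5
cx_3 = 1.5
cy_3 = 7
cz_3 = 3.5
r_3 = 0.5
cx_4 = 1.5
cy_4 = 2
cz_4 = 2
w_4 = 3.5
d_4 = 1.5
cx_5 = 7.5
cy_5 = 4.5
cz_5 = 4.5
cx_6 = 1
cy_6 = 0.5
cz_6 = 2
w_6 = 1.5
h_6 = 3.5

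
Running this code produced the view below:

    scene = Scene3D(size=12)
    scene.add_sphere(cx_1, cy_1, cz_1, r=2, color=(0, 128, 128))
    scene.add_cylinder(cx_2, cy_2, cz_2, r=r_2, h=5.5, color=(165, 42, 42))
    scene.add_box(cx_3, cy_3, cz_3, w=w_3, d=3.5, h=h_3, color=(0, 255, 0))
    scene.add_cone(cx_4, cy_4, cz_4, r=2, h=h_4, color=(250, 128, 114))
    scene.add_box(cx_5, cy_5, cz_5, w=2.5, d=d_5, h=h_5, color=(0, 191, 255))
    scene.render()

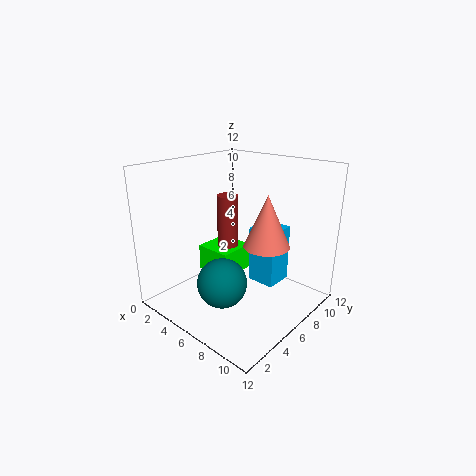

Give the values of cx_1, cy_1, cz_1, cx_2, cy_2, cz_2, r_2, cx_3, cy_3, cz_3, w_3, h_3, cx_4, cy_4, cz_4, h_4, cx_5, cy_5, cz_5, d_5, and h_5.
cx_1 = 6.5
cy_1 = 3.5
cz_1 = 3
cx_2 = 2.5
cy_2 = 8.5
cz_2 = 3
r_2 = 1
cx_3 = 0.5
cy_3 = 6.5
cz_3 = 1
w_3 = 3.5
h_3 = 2.5
cx_4 = 7.5
cy_4 = 8
cz_4 = 5
h_4 = 4.5
cx_5 = 6
cy_5 = 7.5
cz_5 = 1.5
d_5 = 2.5
h_5 = 5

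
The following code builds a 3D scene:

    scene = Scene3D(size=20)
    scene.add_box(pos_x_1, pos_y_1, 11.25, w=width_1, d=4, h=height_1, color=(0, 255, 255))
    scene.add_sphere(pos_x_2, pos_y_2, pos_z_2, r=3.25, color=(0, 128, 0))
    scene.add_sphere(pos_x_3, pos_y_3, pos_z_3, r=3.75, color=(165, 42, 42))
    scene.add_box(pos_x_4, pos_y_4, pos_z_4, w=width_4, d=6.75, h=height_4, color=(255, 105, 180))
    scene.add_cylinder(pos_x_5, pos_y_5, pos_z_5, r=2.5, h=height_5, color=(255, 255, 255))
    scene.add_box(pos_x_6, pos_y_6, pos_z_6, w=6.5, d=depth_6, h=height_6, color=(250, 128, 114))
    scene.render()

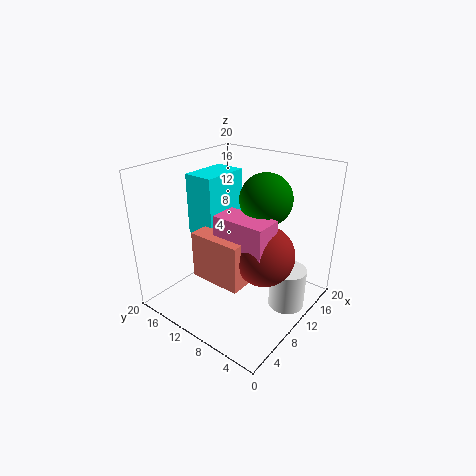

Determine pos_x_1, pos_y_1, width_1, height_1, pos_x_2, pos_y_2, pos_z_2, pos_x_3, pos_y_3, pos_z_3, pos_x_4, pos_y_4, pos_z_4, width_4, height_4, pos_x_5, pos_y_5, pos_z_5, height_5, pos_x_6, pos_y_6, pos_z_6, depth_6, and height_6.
pos_x_1 = 5.5, pos_y_1 = 10.75, width_1 = 6.25, height_1 = 8, pos_x_2 = 9.75, pos_y_2 = 5.5, pos_z_2 = 16.75, pos_x_3 = 7.5, pos_y_3 = 4, pos_z_3 = 10.5, pos_x_4 = 4.25, pos_y_4 = 2.5, pos_z_4 = 11.25, width_4 = 3.5, height_4 = 4.25, pos_x_5 = 12.25, pos_y_5 = 3, pos_z_5 = 0.75, height_5 = 5.75, pos_x_6 = 3, pos_y_6 = 5, pos_z_6 = 7, depth_6 = 6.75, height_6 = 6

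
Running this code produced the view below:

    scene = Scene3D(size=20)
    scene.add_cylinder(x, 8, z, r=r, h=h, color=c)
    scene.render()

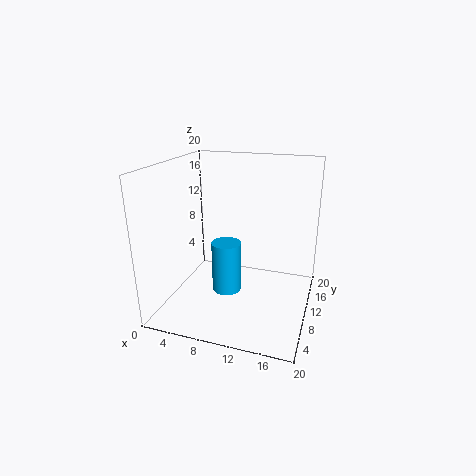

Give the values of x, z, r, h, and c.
x = 9; z = 3; r = 2; h = 7; c = 'deepskyblue'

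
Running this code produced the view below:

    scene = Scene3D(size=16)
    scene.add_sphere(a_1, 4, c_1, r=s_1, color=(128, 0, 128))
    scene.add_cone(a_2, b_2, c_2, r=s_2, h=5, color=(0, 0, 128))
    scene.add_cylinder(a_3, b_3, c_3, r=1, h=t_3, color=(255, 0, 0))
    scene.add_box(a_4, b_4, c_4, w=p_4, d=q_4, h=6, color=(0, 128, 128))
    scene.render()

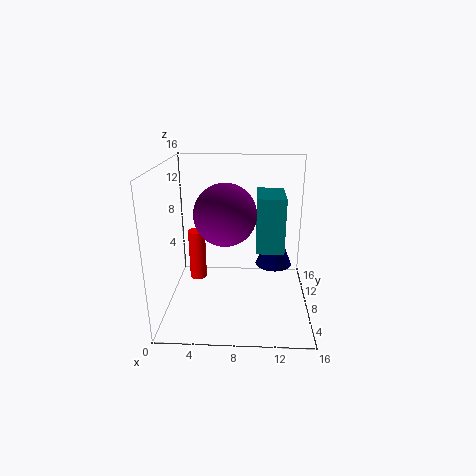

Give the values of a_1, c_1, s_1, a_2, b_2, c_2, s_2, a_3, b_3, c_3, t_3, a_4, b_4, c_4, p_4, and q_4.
a_1 = 7, c_1 = 12, s_1 = 3, a_2 = 12, b_2 = 8, c_2 = 5, s_2 = 2, a_3 = 3, b_3 = 10, c_3 = 2, t_3 = 6, a_4 = 10, b_4 = 6, c_4 = 7, p_4 = 3, q_4 = 5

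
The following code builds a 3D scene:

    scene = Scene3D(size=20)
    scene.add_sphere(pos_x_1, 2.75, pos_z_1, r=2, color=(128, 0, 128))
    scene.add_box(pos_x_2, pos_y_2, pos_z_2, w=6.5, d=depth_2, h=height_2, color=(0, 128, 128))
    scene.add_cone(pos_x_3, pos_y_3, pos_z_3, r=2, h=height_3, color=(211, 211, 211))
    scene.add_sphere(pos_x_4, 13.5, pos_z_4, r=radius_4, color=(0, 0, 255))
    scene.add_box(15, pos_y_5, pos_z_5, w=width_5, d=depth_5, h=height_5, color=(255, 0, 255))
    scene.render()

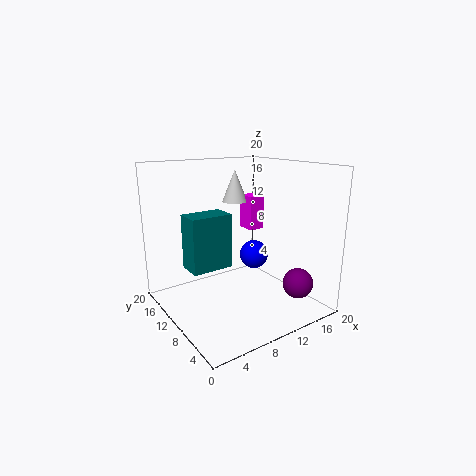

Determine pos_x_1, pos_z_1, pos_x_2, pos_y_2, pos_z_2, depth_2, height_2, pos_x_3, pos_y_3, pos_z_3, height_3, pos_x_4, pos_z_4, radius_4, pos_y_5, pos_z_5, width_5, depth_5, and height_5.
pos_x_1 = 14.75
pos_z_1 = 4.75
pos_x_2 = 5.25
pos_y_2 = 14.25
pos_z_2 = 3.75
depth_2 = 4
height_2 = 8.5
pos_x_3 = 14
pos_y_3 = 16.75
pos_z_3 = 13.5
height_3 = 5
pos_x_4 = 15.5
pos_z_4 = 5.25
radius_4 = 2.25
pos_y_5 = 13.75
pos_z_5 = 9.25
width_5 = 2.5
depth_5 = 3
height_5 = 5.25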